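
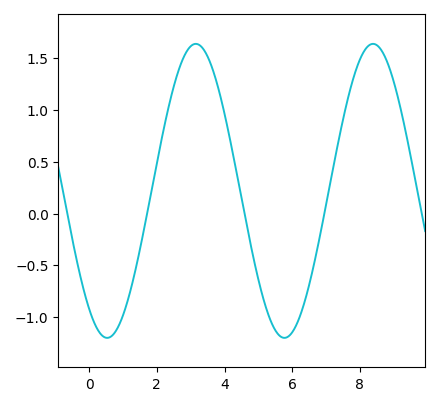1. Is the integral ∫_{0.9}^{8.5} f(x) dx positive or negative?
positive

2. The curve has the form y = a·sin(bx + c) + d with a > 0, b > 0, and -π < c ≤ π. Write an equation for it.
y = 1.42sin(1.2x - 2.21) + 0.22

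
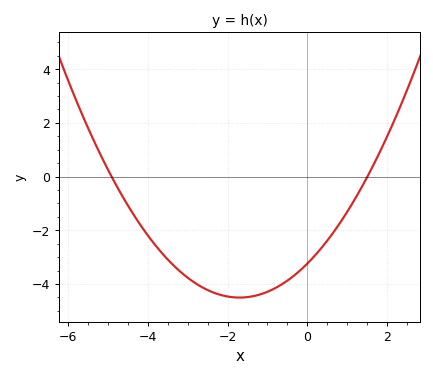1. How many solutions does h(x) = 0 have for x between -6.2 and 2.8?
2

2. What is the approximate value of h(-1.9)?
-4.4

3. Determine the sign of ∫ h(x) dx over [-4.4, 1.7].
negative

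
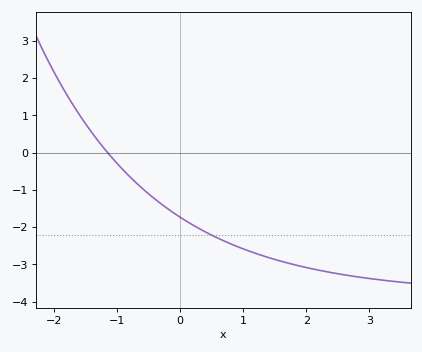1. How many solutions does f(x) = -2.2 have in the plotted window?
1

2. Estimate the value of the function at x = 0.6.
-2.3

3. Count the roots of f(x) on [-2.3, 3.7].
1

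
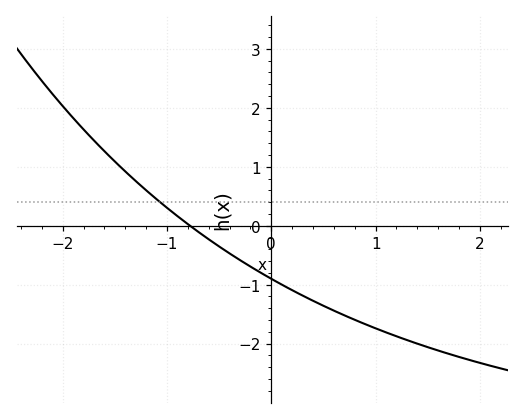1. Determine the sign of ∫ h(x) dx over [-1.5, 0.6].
negative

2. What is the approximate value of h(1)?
-1.74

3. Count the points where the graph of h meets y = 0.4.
1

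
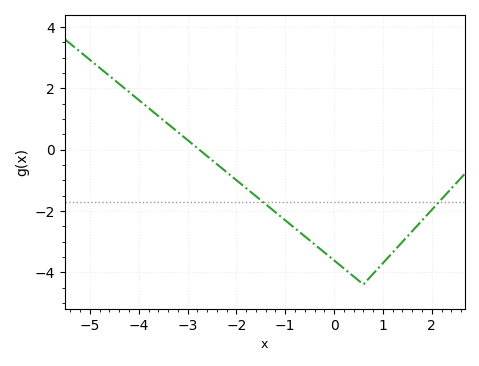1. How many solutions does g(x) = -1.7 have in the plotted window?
2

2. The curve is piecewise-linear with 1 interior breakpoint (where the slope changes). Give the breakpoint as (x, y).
(0.6, -4.4)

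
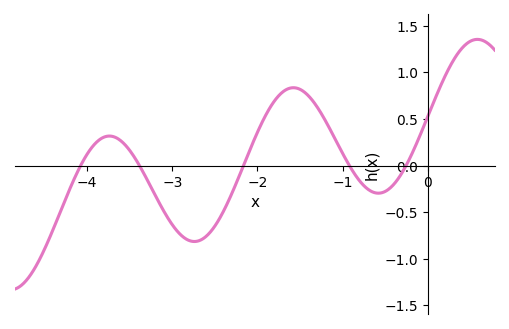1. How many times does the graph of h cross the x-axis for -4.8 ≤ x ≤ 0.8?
5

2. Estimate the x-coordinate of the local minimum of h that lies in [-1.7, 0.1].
-0.6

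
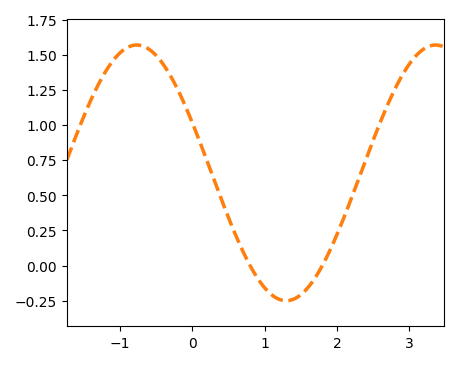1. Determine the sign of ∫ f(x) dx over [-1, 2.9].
positive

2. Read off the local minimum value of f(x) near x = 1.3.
-0.25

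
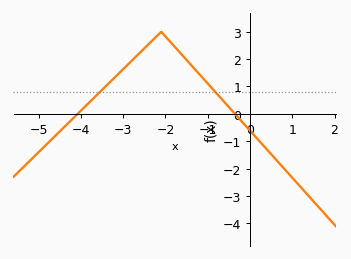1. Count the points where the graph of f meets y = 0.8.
2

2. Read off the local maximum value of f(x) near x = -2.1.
3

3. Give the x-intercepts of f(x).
-4.08, -0.356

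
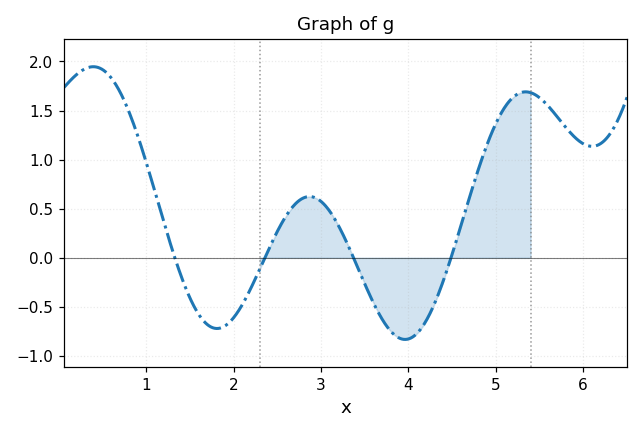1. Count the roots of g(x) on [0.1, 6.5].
4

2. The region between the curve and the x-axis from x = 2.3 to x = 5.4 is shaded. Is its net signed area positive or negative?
positive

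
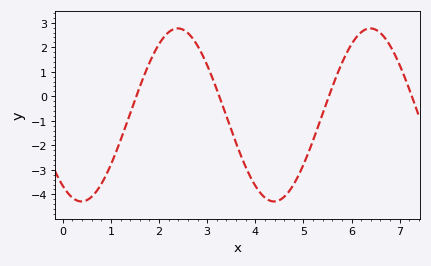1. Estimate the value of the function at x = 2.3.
2.7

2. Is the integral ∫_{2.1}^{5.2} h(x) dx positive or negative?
negative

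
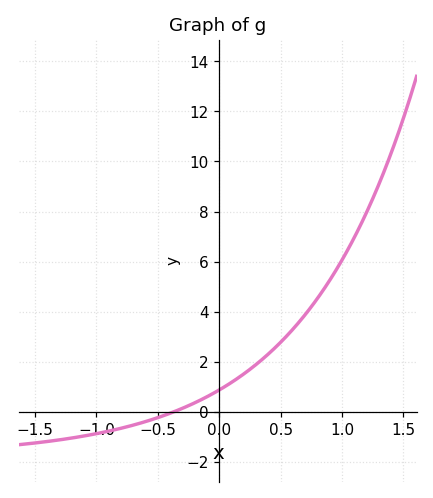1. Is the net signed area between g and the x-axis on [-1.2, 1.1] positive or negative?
positive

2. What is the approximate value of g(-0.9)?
-0.8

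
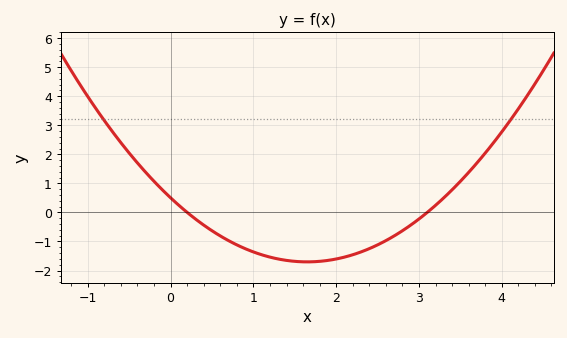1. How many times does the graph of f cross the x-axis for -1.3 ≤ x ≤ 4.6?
2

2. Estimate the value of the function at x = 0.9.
-1.25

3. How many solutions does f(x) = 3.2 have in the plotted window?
2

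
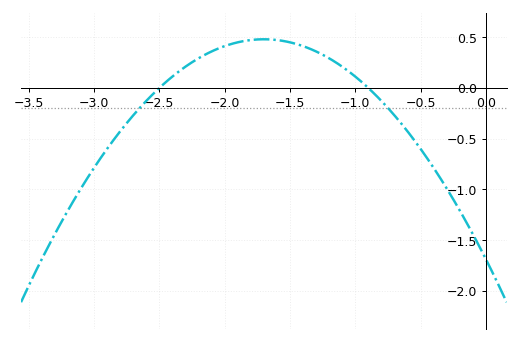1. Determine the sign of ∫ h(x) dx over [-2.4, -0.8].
positive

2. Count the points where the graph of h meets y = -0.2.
2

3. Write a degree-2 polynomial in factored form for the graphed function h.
y = -0.75(x + 2.5)(x + 0.9)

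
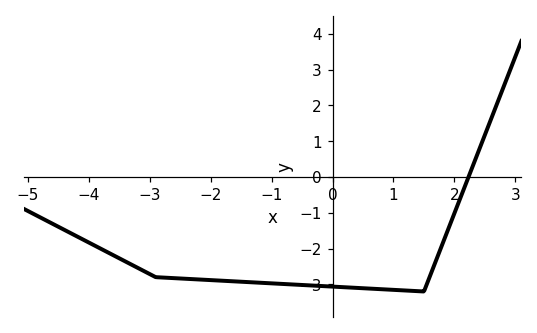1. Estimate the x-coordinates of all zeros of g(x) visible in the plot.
2.2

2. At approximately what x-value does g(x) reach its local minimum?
1.4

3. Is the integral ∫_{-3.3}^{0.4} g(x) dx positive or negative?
negative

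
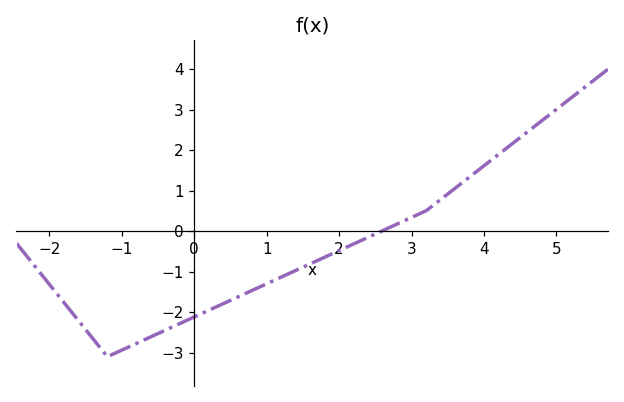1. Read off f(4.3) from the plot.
2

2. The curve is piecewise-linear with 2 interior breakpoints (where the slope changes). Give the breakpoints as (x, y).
(-1.2, -3.1); (3.2, 0.5)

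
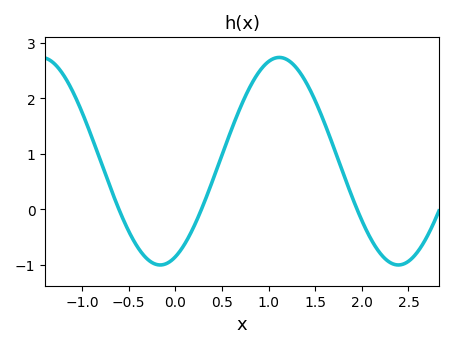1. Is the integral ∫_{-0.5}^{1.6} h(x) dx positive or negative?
positive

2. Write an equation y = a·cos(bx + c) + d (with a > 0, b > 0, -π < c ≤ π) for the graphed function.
y = 1.87cos(2.5x - 2.7) + 0.87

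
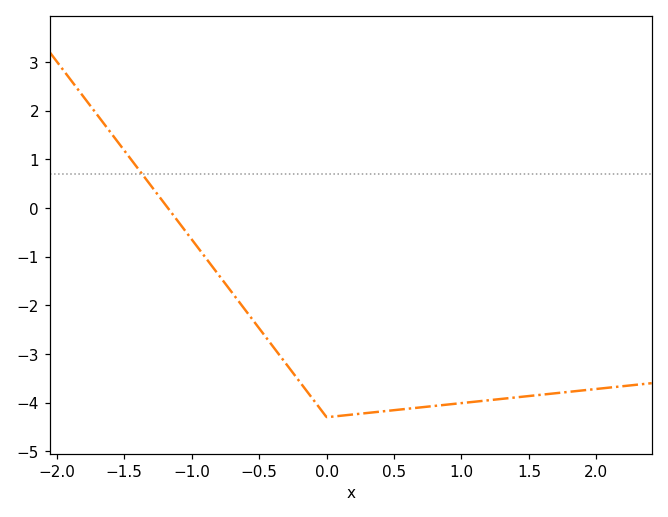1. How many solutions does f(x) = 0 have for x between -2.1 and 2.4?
1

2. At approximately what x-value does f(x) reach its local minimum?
-0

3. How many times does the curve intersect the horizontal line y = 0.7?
1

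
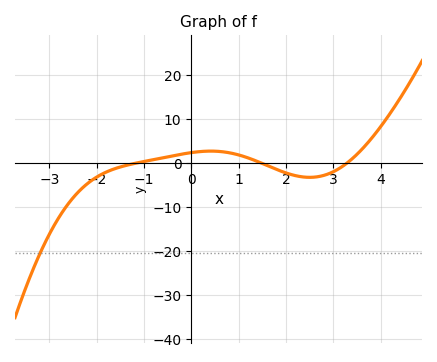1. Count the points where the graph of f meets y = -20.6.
1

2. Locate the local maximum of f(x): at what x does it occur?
0.4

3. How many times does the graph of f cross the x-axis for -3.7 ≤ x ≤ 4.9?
3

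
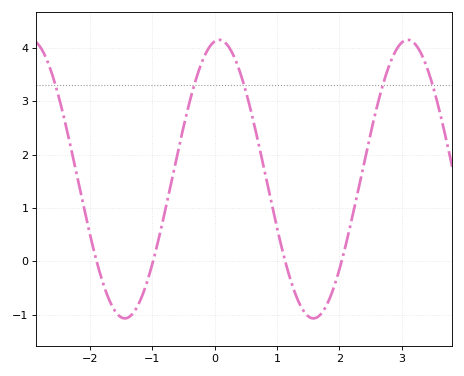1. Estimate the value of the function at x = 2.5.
2.4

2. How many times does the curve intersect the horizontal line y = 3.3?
5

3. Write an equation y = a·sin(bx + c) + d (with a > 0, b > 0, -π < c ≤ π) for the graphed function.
y = 2.61sin(2.1x + 1.4) + 1.54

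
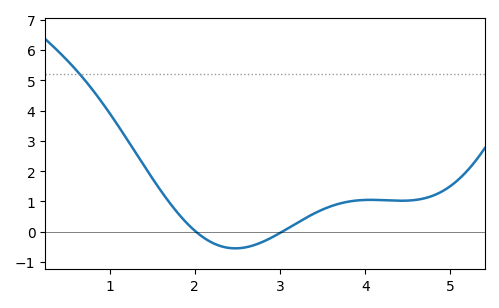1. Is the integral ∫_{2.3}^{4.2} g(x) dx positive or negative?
positive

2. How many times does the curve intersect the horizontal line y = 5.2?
1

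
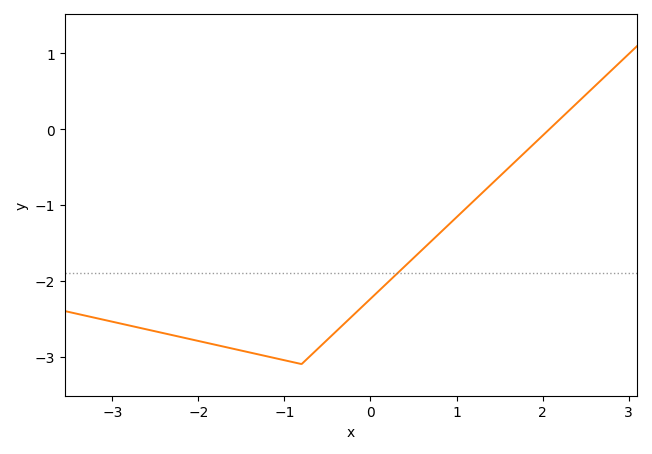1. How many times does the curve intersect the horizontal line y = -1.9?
1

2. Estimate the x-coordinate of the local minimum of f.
-0.801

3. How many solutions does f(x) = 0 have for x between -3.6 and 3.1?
1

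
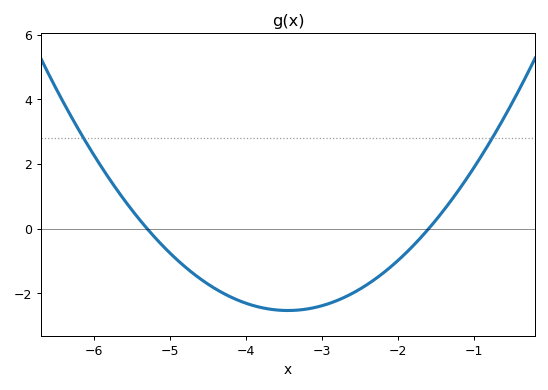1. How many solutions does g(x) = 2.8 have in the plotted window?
2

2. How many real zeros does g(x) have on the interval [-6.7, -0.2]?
2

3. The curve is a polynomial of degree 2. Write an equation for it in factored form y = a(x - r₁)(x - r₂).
y = 0.74(x + 5.3)(x + 1.6)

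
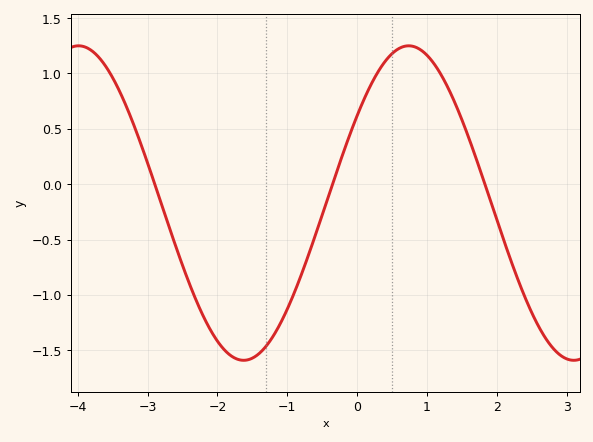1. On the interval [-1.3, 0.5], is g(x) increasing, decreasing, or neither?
increasing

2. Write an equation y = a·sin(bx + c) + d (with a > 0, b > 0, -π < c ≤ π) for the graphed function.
y = 1.42sin(1.33x + 0.59) - 0.17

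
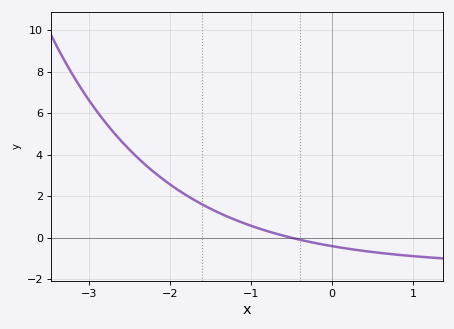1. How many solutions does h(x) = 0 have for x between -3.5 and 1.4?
1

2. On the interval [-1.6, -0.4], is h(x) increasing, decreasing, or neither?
decreasing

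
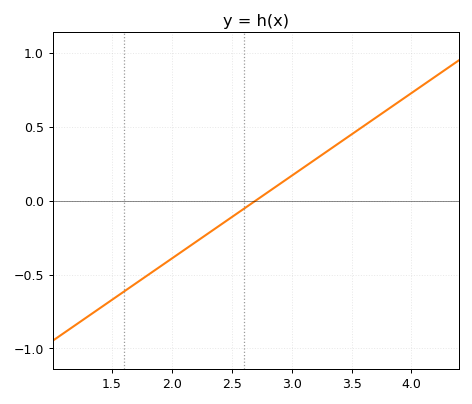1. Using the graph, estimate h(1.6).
-0.616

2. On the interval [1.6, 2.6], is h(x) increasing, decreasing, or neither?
increasing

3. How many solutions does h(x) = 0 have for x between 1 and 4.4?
1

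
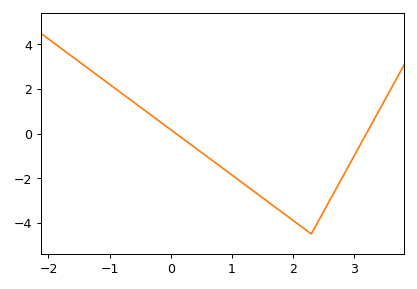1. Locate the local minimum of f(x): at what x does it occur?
2.3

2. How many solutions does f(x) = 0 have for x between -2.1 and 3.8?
2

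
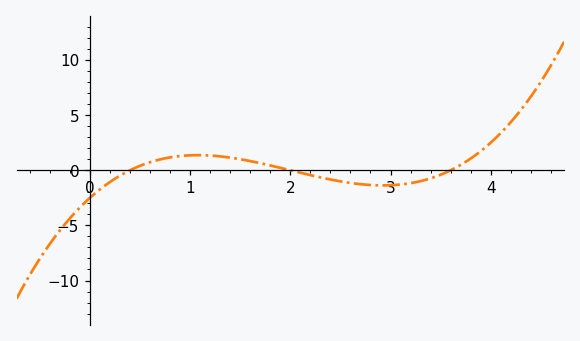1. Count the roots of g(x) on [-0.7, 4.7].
3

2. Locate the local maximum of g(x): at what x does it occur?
1.08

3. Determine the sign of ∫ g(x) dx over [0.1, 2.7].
positive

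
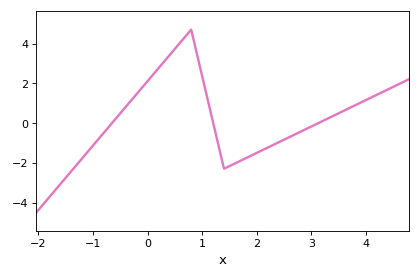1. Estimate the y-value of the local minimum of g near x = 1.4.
-2.3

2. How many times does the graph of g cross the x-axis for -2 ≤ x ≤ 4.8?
3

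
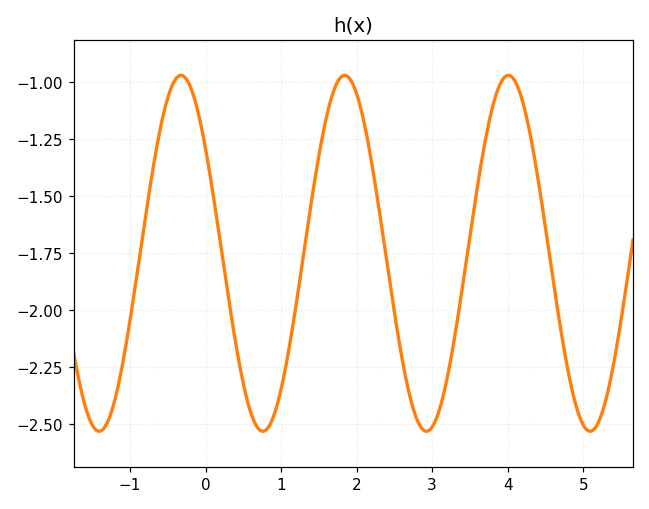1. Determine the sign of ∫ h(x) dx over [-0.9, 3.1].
negative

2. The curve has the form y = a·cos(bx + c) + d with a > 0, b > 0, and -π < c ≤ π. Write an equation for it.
y = 0.78cos(2.9x + 0.942) - 1.75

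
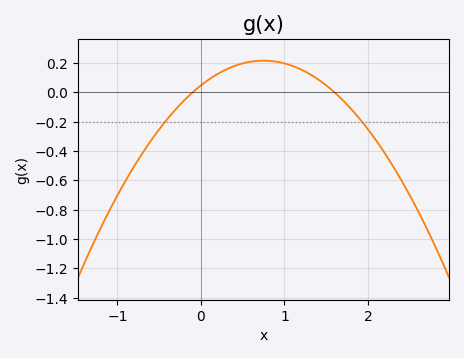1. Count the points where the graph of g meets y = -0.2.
2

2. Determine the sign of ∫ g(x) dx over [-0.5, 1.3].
positive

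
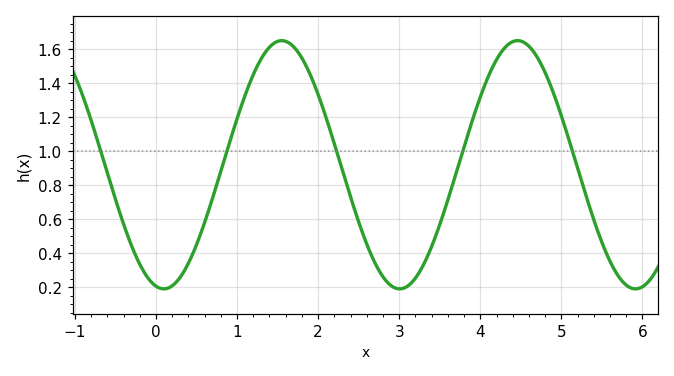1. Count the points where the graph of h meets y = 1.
5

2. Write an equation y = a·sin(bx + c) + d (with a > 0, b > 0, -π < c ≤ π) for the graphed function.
y = 0.73sin(2.2x - 1.8) + 0.92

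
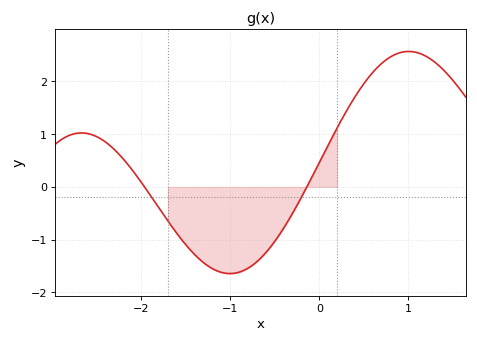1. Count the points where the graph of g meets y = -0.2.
2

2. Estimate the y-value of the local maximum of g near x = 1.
2.6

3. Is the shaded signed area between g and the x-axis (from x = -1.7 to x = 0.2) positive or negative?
negative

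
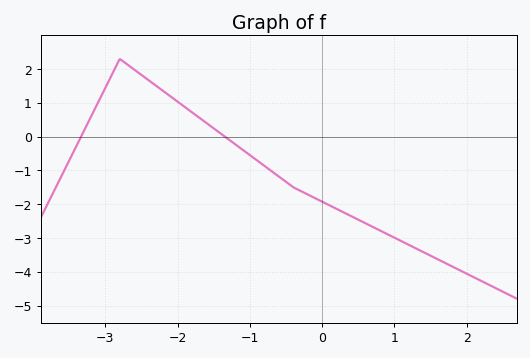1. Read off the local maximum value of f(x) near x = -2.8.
2.3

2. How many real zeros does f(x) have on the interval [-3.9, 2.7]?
2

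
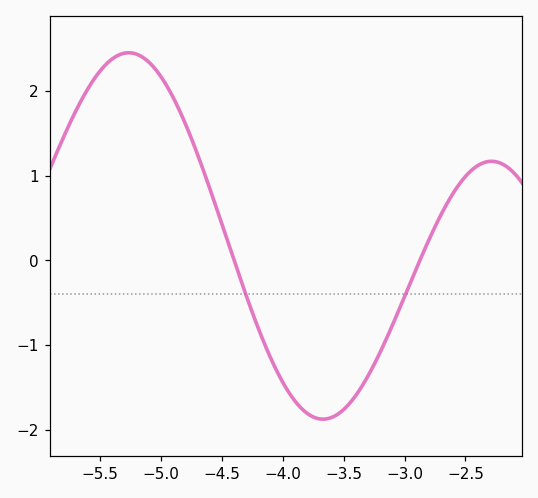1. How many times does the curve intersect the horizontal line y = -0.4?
2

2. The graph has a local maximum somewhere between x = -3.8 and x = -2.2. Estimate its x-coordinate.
-2.29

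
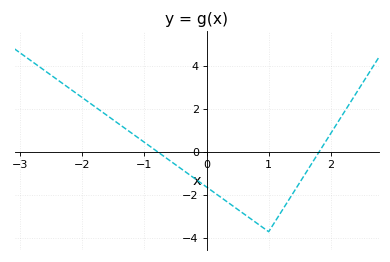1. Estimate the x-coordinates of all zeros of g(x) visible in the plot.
-0.781, 1.81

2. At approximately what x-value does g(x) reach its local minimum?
0.998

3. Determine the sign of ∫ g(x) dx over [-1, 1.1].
negative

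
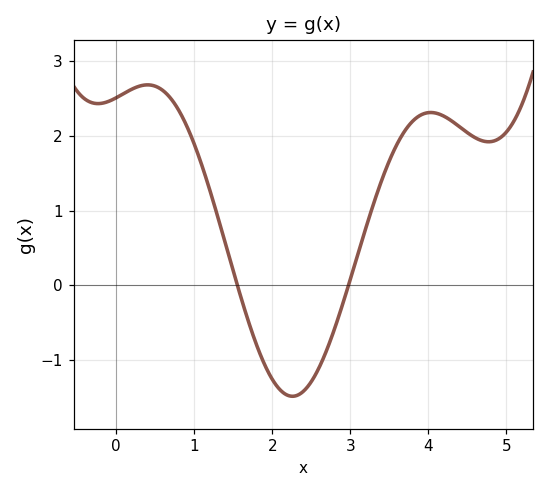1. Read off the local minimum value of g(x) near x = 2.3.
-1.5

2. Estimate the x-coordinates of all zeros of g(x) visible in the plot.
1.6, 3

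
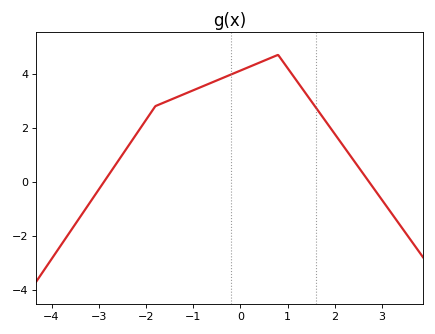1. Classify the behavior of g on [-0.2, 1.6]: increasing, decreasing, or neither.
neither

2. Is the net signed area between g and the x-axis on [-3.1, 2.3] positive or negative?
positive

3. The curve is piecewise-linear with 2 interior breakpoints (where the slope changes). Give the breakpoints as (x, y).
(-1.8, 2.8); (0.8, 4.7)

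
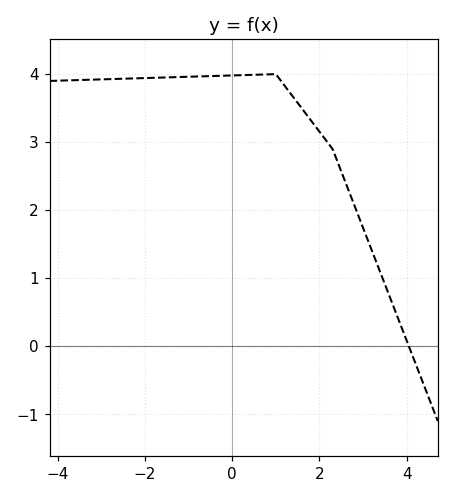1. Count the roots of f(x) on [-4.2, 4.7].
1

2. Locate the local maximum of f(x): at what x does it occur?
1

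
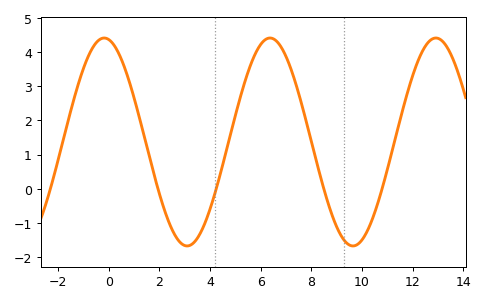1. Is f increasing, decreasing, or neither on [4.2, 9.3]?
neither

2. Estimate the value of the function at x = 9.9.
-1.6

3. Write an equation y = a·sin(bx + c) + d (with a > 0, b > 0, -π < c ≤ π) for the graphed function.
y = 3.04sin(0.96x + 1.7) + 1.37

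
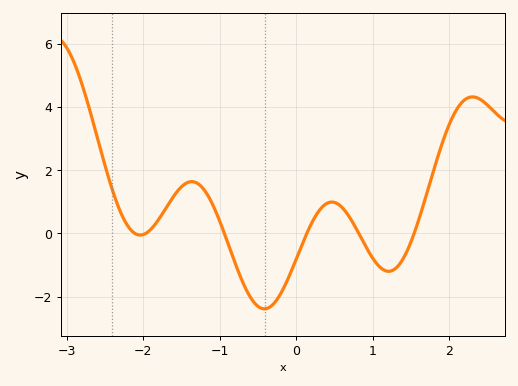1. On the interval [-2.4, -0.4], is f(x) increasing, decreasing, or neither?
neither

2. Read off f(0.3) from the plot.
0.717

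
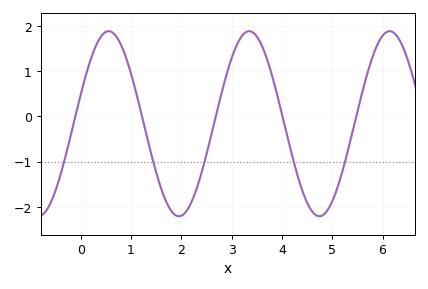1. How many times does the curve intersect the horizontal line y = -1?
5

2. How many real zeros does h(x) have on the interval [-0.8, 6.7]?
5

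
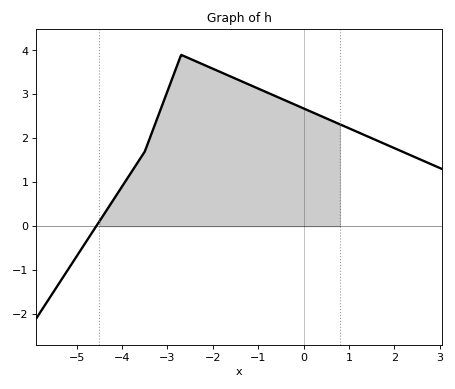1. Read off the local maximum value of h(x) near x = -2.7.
3.9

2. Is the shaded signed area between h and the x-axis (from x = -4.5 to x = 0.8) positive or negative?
positive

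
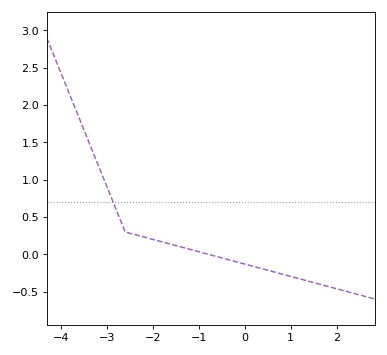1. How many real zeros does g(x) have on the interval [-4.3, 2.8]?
1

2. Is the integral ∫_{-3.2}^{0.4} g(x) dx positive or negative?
positive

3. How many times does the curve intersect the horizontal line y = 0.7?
1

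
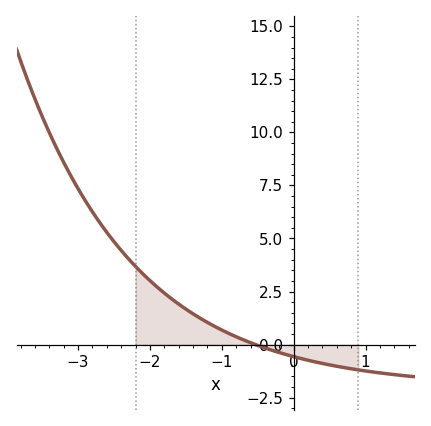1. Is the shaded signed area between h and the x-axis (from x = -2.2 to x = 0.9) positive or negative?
positive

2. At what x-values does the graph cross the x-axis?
-0.532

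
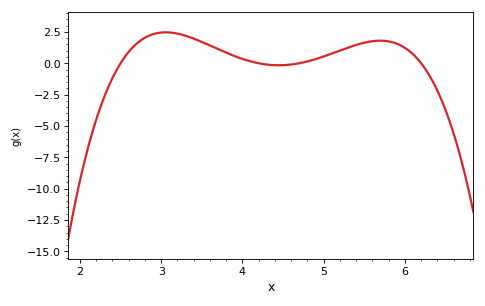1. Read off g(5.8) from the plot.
1.8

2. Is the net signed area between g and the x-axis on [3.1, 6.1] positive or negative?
positive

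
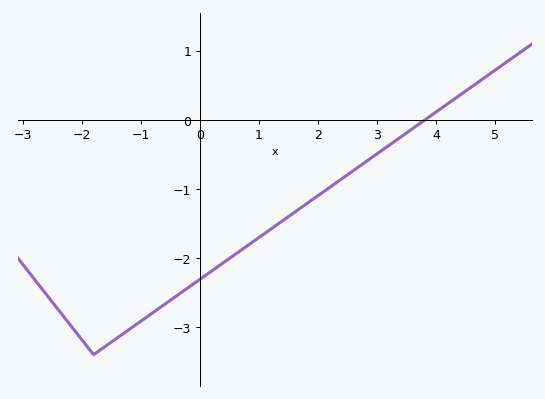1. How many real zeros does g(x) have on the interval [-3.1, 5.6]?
1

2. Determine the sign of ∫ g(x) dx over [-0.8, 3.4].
negative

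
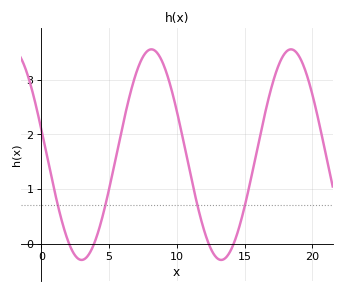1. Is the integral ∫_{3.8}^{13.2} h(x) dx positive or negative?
positive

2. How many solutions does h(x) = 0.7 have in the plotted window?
4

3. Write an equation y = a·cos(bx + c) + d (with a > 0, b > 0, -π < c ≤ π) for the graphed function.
y = 1.93cos(0.61x + 1.33) + 1.63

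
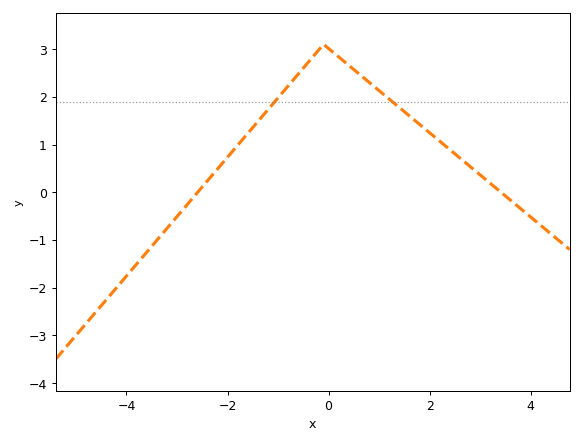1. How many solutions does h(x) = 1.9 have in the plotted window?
2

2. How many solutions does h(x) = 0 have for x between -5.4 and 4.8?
2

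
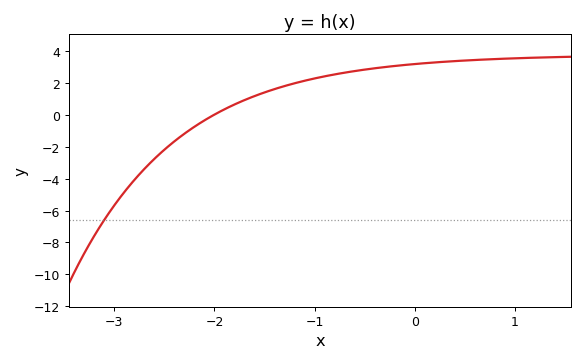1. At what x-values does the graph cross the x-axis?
-2.01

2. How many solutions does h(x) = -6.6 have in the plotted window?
1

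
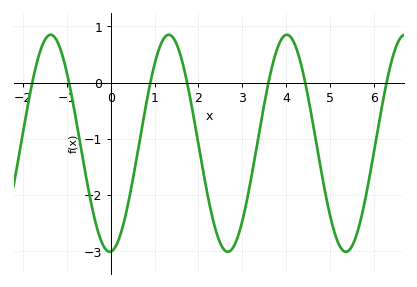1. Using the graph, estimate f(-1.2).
0.693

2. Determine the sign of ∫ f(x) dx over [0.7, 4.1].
negative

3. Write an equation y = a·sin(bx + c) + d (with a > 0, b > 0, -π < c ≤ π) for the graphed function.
y = 1.93sin(2.33x - 1.51) - 1.08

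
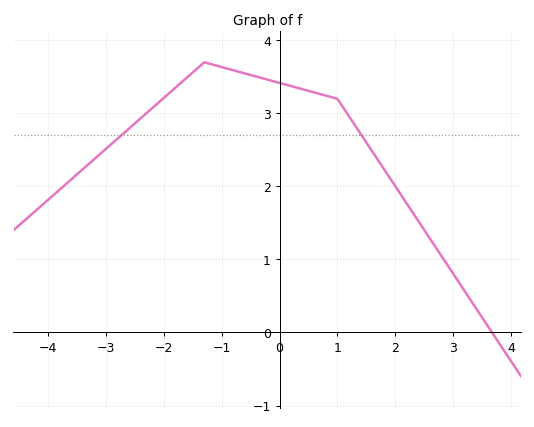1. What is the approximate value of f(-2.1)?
3.14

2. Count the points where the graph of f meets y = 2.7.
2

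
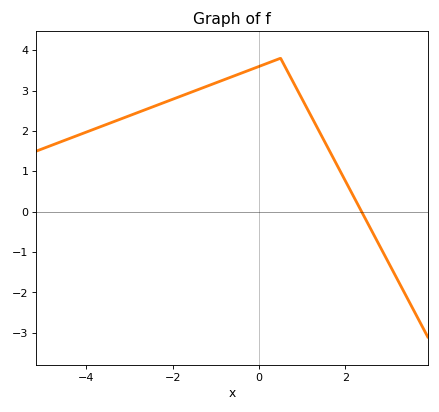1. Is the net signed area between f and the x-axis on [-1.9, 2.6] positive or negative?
positive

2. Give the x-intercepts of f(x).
2.38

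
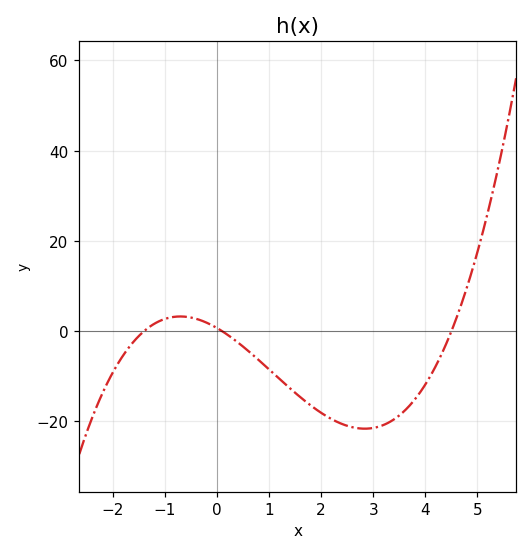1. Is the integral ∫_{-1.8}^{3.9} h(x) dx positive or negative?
negative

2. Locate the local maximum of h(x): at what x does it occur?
-0.8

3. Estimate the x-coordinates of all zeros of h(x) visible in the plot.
-1.4, 0.2, 4.6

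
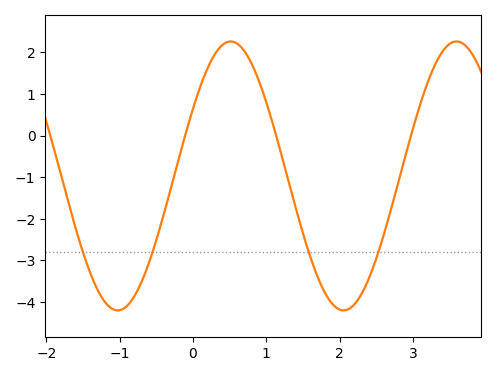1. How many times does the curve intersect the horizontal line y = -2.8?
4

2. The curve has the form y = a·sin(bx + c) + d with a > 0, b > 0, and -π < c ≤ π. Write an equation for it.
y = 3.23sin(2x + 0.52) - 0.97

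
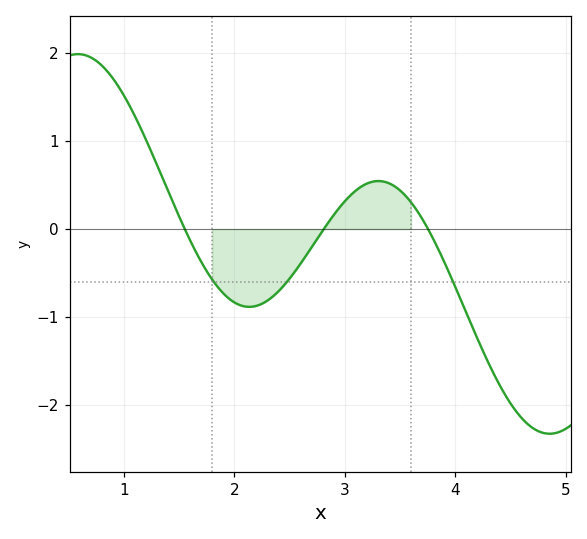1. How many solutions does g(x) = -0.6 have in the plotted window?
3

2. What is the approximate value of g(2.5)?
-0.6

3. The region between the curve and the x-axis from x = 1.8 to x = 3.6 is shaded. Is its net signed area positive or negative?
negative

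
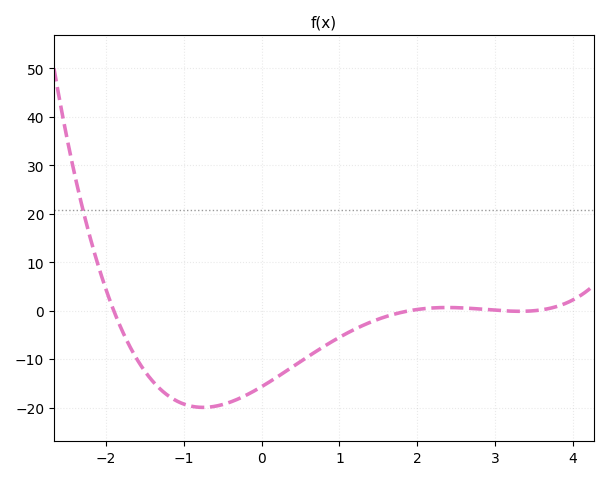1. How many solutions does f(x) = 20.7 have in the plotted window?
1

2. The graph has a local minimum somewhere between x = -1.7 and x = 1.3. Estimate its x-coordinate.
-0.754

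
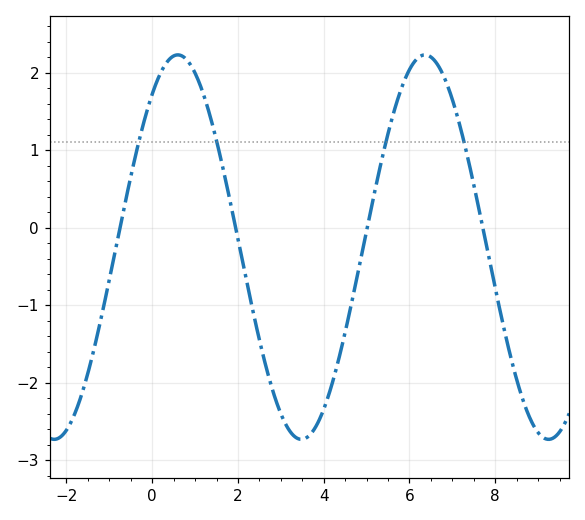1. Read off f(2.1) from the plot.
-0.417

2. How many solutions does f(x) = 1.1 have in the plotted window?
4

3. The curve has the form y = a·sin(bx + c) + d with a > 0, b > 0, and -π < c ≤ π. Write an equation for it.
y = 2.48sin(1.09x + 0.92) - 0.25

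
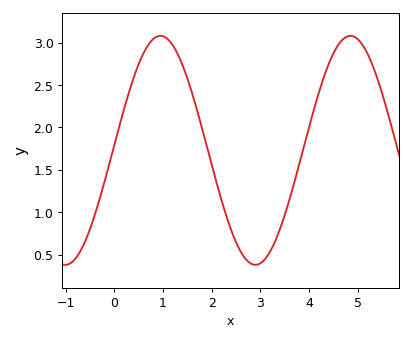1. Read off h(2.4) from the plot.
0.8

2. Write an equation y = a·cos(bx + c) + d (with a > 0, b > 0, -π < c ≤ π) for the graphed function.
y = 1.35cos(1.6x - 1.5) + 1.73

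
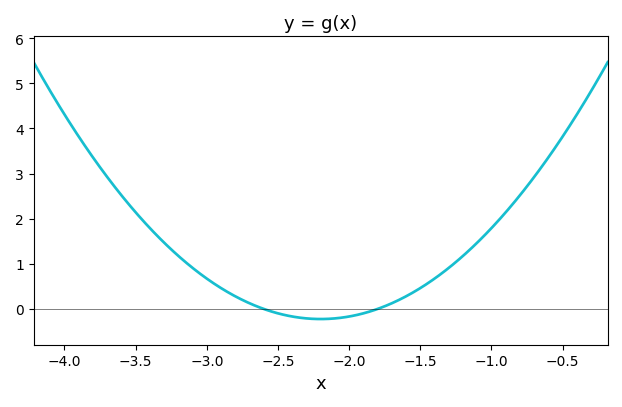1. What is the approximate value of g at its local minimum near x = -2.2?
-0.224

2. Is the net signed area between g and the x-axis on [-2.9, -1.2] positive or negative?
positive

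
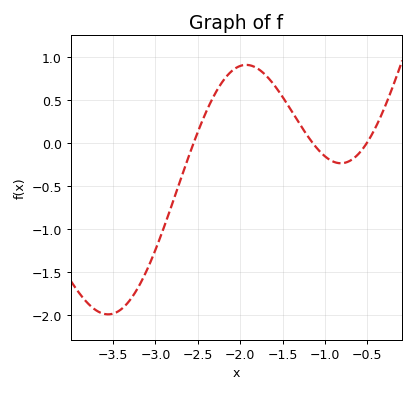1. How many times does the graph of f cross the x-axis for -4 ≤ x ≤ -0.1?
3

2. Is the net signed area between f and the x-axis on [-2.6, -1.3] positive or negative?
positive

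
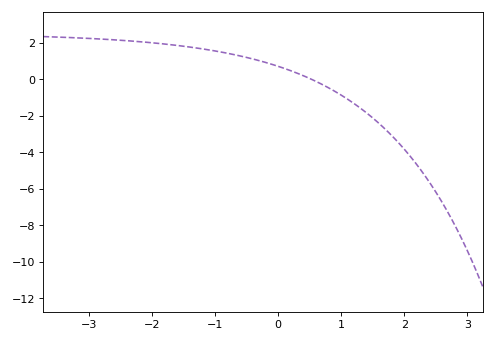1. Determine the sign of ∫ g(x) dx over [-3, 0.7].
positive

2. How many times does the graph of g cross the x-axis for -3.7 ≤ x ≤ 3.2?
1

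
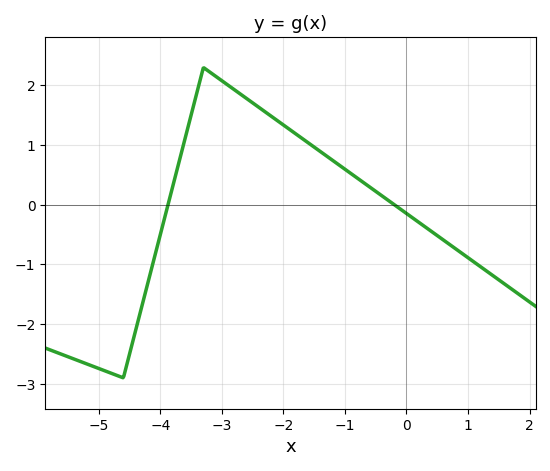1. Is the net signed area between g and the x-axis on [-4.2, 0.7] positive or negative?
positive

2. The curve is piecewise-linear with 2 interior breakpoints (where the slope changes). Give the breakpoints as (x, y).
(-4.6, -2.9); (-3.3, 2.3)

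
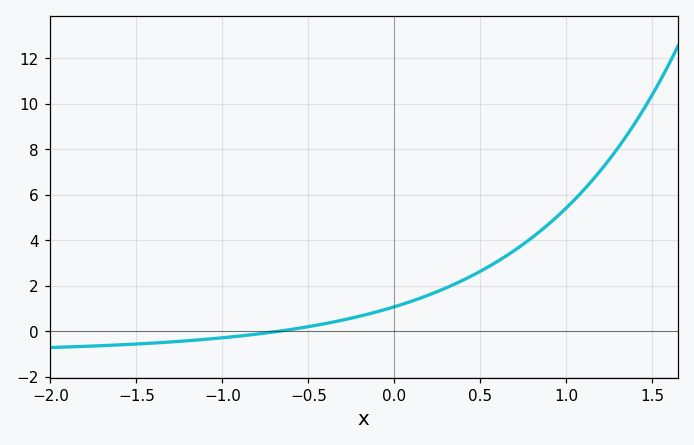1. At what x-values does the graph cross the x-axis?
-0.65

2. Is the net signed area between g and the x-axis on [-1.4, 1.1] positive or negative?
positive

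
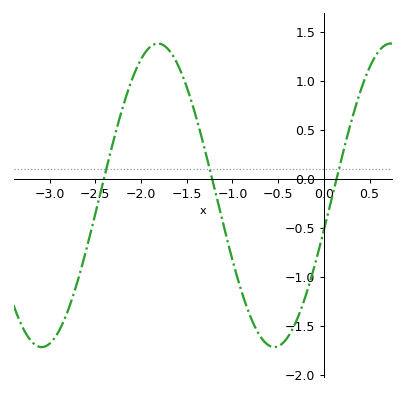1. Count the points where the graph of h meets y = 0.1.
3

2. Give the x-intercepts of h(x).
-2.41, -1.22, 0.138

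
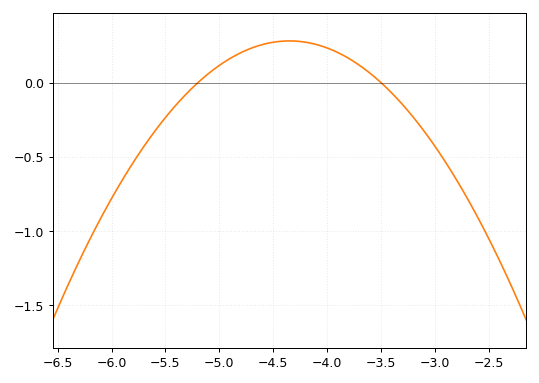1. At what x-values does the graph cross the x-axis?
-5.2, -3.5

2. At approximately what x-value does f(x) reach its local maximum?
-4.35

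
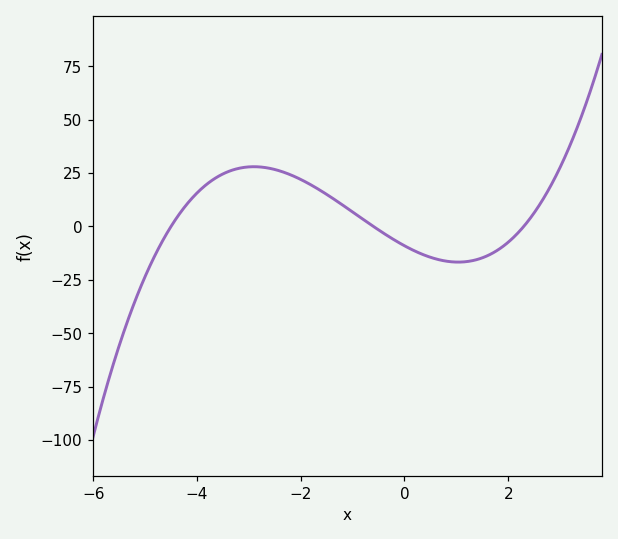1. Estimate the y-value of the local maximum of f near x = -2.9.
30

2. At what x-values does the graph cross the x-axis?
-4.4, -0.6, 2.2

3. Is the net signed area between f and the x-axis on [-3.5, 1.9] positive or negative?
positive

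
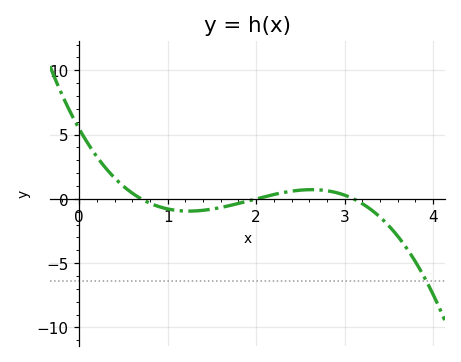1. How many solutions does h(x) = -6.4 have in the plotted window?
1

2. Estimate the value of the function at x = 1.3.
-0.945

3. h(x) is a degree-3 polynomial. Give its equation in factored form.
y = -1.25(x - 0.7)(x - 2)(x - 3.1)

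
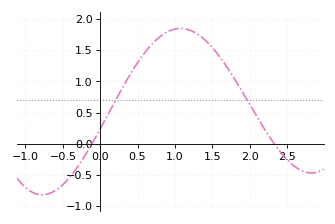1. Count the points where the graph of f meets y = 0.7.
2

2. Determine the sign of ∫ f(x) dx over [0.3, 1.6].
positive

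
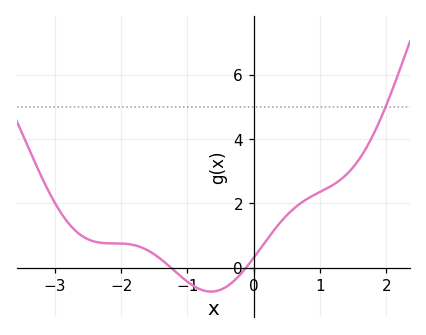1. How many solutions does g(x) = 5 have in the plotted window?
1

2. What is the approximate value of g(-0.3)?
-0.4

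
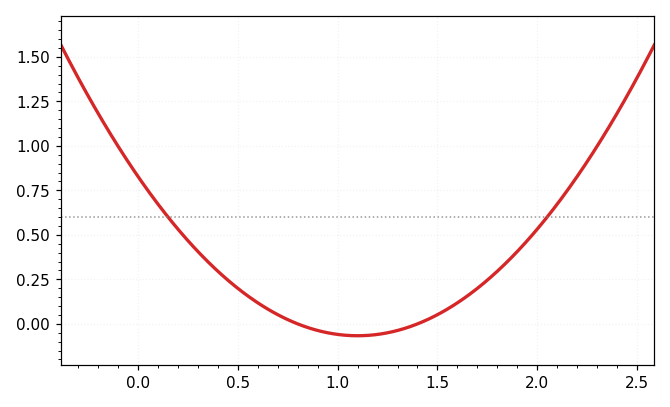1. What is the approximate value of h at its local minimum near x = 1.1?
-0.067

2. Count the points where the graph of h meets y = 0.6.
2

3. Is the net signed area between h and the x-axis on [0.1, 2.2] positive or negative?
positive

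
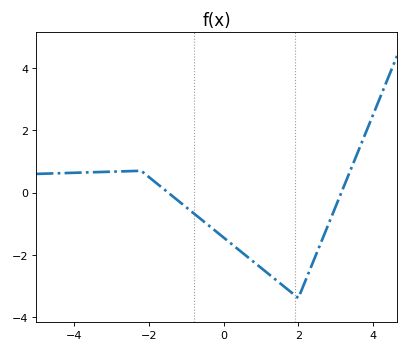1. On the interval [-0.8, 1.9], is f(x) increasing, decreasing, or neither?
decreasing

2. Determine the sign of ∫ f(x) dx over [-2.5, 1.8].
negative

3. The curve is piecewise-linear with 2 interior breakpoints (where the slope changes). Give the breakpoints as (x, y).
(-2.2, 0.7); (2, -3.4)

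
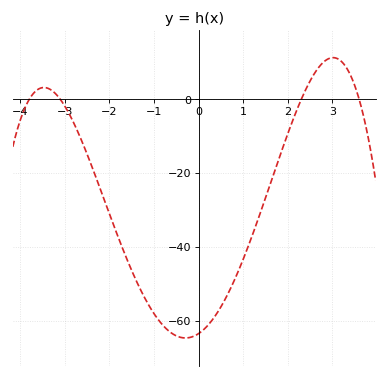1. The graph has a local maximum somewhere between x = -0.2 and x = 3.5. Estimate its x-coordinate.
3.02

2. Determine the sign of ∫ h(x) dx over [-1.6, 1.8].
negative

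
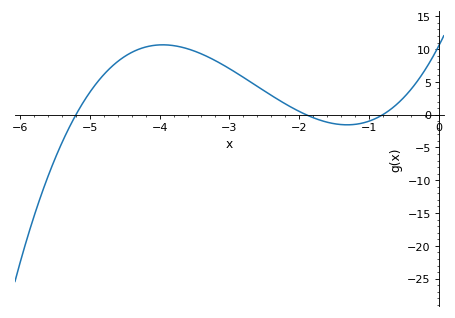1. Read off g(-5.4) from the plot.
-4.5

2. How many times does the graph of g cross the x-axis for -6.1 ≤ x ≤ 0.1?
3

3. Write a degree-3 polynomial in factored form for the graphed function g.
y = 1.32(x + 5.2)(x + 1.9)(x + 0.8)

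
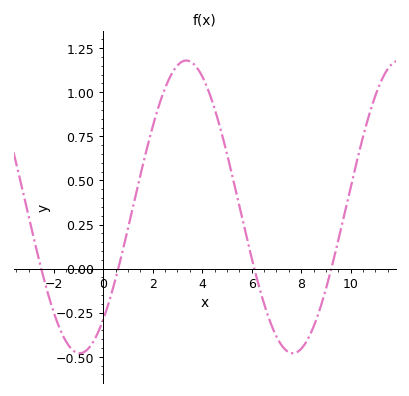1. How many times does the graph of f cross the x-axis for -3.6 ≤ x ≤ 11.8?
4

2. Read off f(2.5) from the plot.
1.02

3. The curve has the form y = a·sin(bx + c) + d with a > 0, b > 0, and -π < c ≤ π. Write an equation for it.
y = 0.83sin(0.73x - 0.88) + 0.35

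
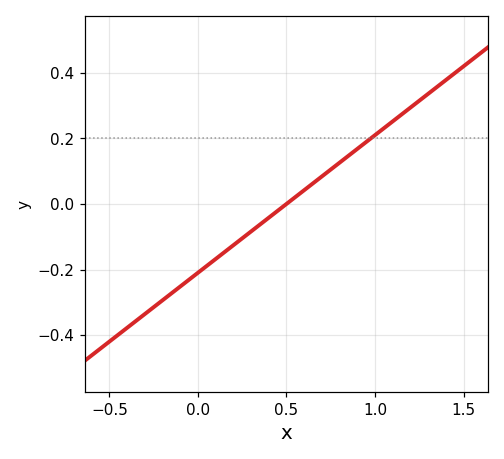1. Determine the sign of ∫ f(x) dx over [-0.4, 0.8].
negative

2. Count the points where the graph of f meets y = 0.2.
1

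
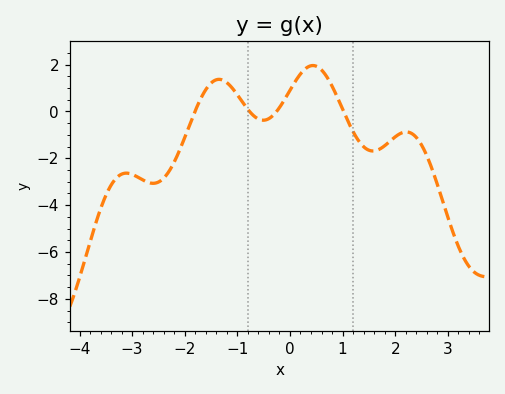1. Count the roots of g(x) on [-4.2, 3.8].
4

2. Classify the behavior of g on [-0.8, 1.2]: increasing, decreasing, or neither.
neither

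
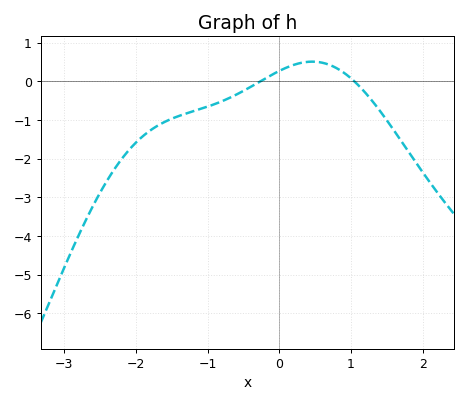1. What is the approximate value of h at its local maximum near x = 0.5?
0.5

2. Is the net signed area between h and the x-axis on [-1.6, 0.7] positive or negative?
negative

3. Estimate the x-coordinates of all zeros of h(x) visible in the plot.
-0.3, 1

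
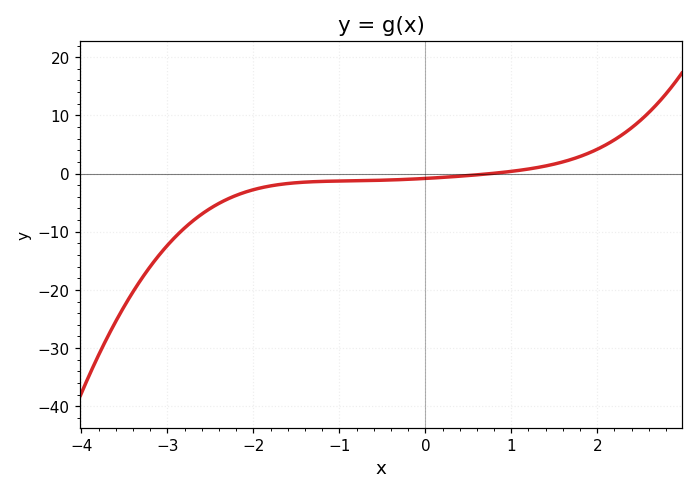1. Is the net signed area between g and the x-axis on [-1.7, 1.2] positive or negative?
negative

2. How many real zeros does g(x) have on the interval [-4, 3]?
1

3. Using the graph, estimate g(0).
-1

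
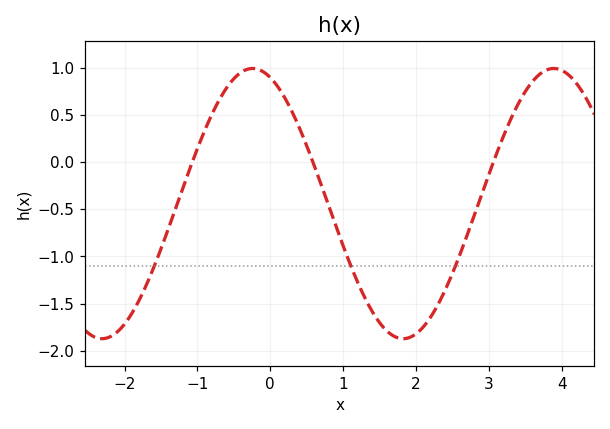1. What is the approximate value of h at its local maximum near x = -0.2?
1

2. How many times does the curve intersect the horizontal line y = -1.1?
3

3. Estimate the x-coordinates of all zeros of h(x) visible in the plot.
-1.1, 0.6, 3.1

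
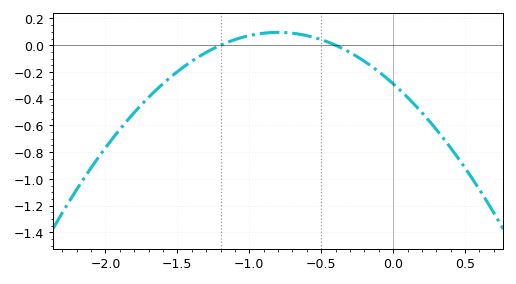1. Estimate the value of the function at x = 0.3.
-0.63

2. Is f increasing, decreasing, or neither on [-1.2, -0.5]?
neither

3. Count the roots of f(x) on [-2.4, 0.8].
2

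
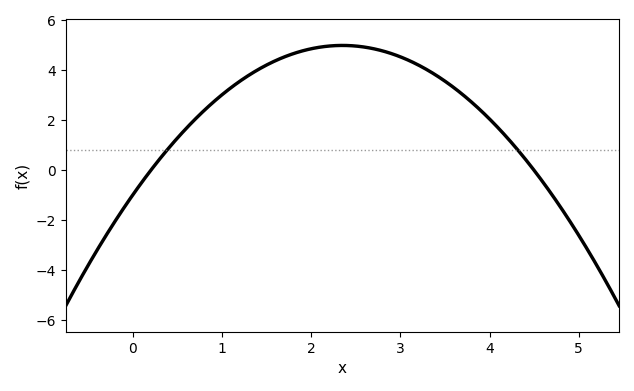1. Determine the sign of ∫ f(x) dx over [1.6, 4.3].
positive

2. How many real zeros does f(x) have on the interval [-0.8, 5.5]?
2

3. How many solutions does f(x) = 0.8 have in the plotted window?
2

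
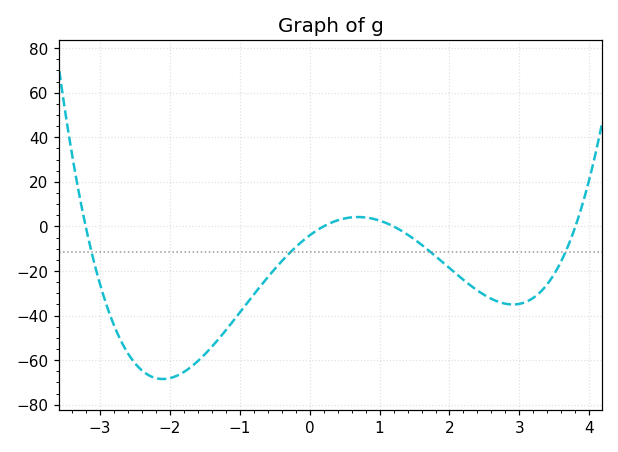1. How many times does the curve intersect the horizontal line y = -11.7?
4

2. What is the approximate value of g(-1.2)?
-46.7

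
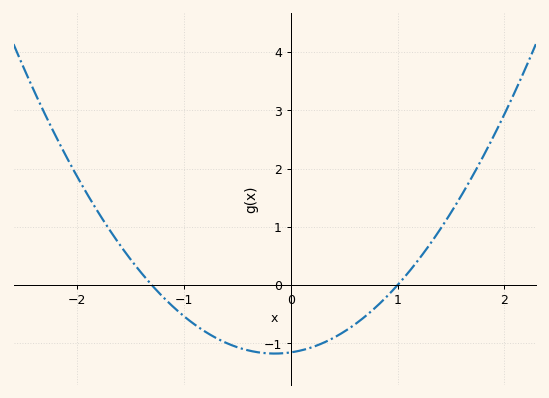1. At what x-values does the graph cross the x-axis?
-1.3, 1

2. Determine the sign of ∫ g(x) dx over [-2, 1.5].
negative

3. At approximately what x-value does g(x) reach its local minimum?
-0.15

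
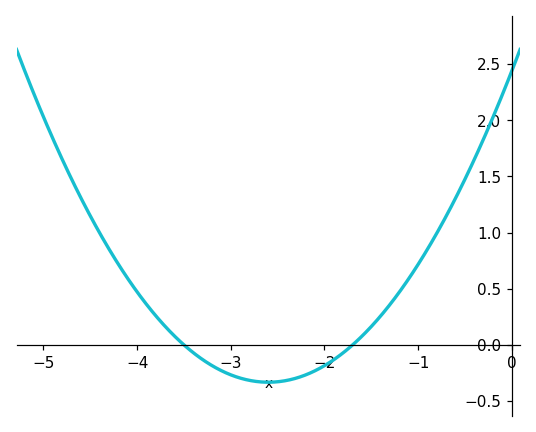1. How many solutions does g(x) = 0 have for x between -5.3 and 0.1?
2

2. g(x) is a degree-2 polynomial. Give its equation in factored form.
y = 0.41(x + 3.5)(x + 1.7)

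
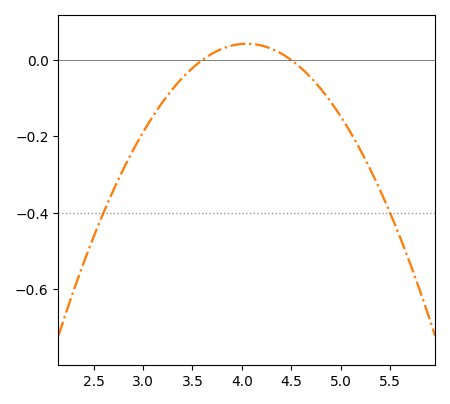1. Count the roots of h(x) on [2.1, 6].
2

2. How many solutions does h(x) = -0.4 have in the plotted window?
2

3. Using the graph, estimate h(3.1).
-0.147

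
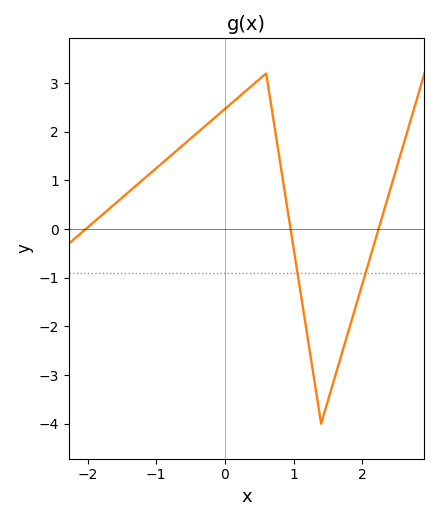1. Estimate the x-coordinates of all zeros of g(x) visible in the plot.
-2.03, 0.956, 2.24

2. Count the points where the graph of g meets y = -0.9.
2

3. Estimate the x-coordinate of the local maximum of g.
0.598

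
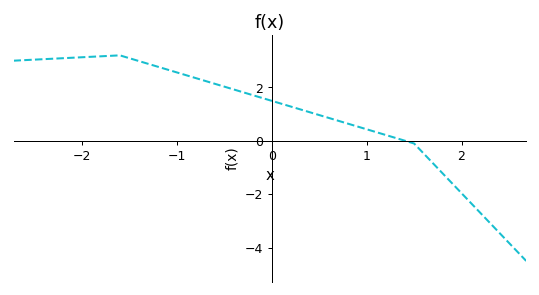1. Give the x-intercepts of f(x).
1.41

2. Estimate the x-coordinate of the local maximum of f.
-1.6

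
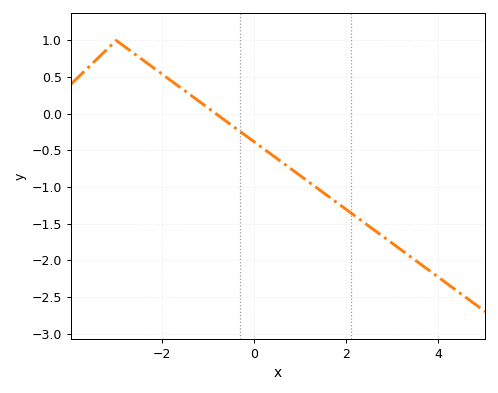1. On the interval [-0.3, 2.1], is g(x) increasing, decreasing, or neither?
decreasing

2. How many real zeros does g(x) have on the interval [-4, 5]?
1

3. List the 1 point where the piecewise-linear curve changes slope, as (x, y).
(-3, 1)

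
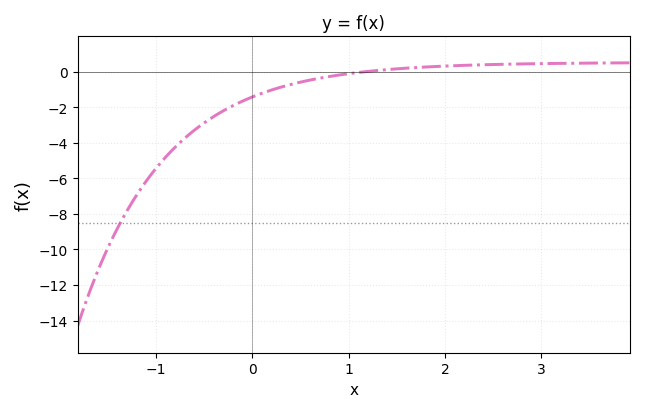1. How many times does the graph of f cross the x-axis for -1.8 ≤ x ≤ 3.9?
1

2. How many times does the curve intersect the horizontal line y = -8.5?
1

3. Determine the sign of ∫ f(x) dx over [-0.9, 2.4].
negative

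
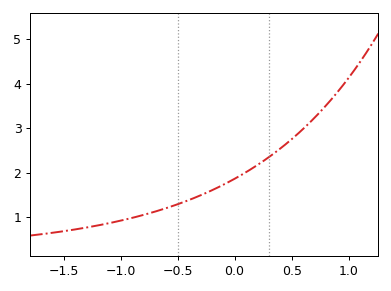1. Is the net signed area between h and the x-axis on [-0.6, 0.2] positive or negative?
positive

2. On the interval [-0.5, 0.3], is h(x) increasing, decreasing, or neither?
increasing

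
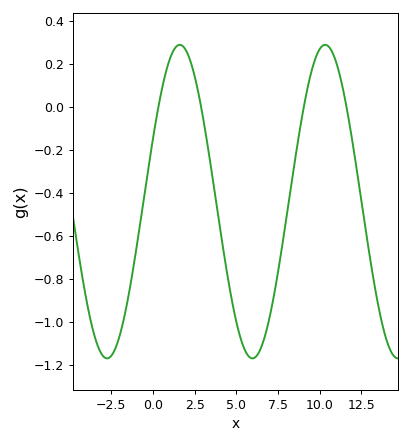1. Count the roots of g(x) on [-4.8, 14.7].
4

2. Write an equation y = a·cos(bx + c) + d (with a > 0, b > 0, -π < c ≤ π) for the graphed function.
y = 0.73cos(0.72x - 1.2) - 0.44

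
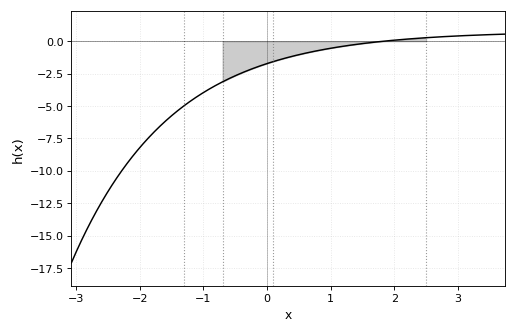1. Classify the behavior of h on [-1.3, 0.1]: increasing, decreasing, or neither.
increasing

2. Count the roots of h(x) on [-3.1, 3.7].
1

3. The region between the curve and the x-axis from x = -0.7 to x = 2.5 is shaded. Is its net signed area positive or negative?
negative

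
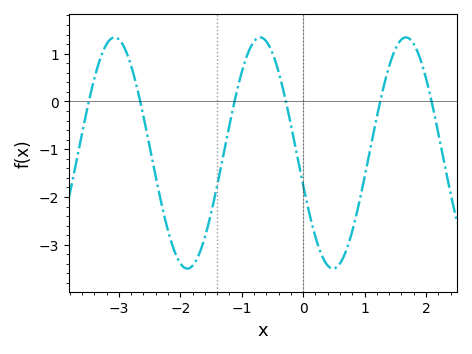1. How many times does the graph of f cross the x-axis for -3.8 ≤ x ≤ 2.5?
6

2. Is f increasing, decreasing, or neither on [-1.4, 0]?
neither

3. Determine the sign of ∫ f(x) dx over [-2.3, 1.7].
negative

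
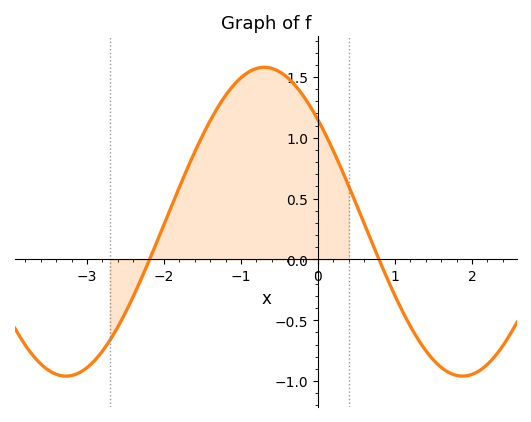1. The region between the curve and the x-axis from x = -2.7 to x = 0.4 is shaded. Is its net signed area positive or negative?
positive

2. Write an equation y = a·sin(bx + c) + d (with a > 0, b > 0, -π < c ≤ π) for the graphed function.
y = 1.27sin(1.22x + 2.42) + 0.31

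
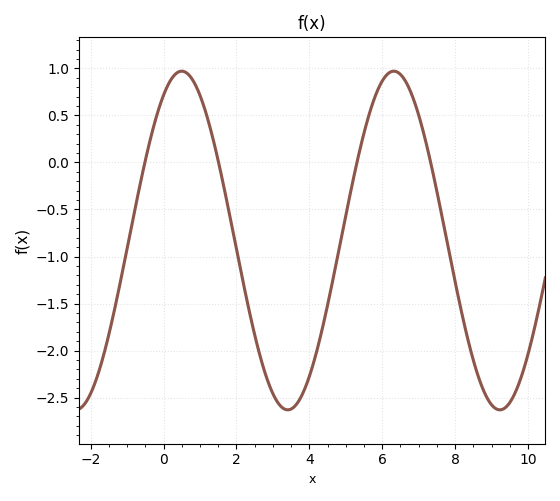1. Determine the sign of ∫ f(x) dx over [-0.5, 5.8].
negative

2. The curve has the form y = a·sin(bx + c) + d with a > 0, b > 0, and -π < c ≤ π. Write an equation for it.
y = 1.8sin(1.08x + 1.03) - 0.83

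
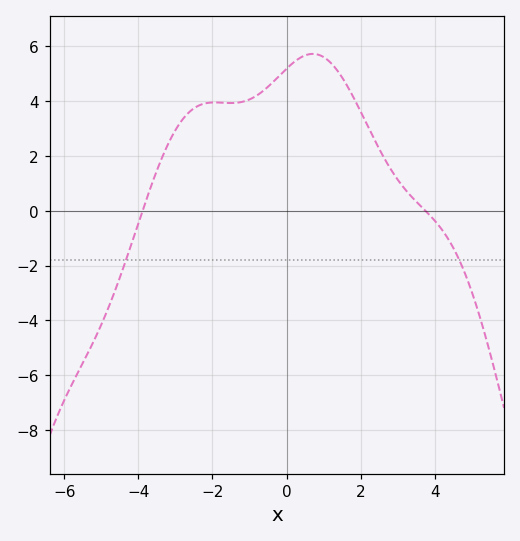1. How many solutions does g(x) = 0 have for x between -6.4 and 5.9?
2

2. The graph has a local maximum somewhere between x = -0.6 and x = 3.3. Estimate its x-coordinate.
0.708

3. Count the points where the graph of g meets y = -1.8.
2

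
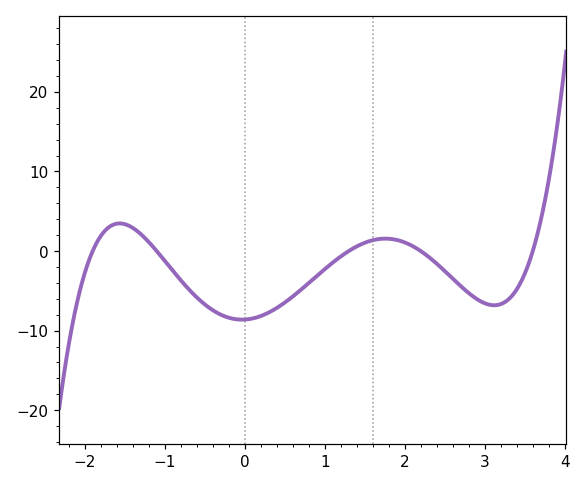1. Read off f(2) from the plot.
1.08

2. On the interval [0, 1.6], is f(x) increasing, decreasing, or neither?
increasing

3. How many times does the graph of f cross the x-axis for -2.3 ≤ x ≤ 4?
5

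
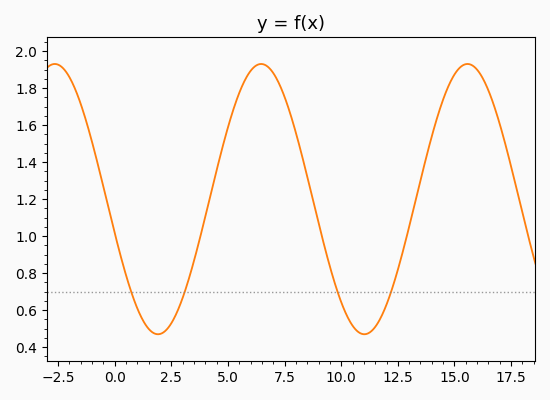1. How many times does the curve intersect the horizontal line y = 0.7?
4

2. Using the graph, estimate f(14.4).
1.7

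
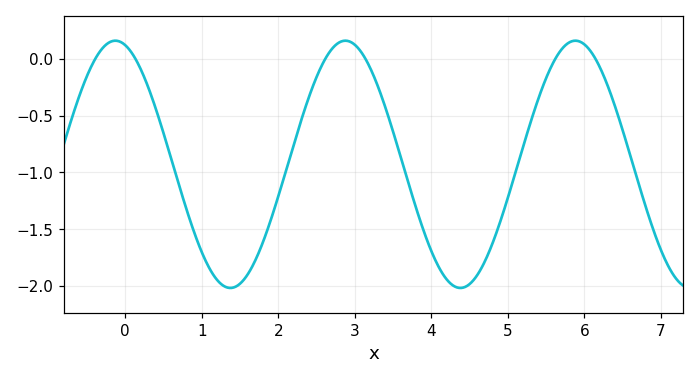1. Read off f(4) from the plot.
-1.69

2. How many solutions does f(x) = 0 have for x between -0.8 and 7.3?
6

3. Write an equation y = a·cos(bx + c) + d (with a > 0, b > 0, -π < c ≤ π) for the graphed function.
y = 1.09cos(2.09x + 0.27) - 0.93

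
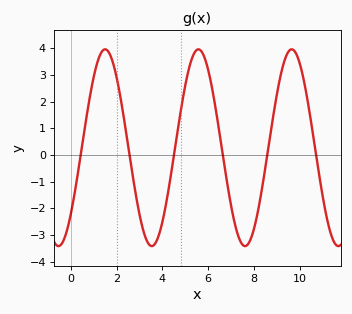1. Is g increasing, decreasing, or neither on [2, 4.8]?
neither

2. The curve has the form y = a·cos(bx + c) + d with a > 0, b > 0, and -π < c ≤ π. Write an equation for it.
y = 3.69cos(1.5x - 2.3) + 0.27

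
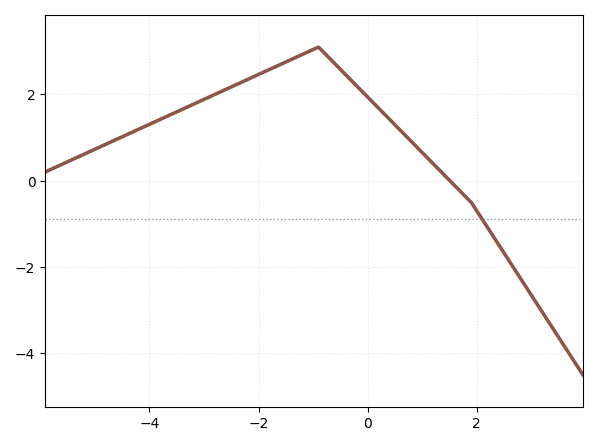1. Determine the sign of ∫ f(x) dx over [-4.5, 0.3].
positive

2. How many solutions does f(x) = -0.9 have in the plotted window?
1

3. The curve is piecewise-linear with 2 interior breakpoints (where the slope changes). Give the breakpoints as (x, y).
(-0.9, 3.1); (1.9, -0.5)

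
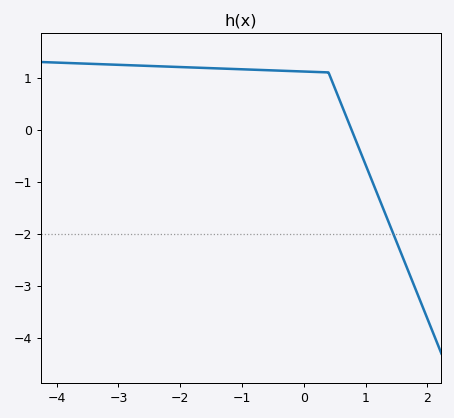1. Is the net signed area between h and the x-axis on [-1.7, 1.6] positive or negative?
positive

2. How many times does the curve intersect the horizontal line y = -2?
1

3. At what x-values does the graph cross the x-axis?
0.8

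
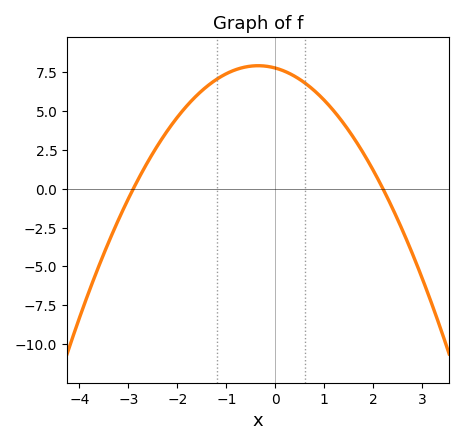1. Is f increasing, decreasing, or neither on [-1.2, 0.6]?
neither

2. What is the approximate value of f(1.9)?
2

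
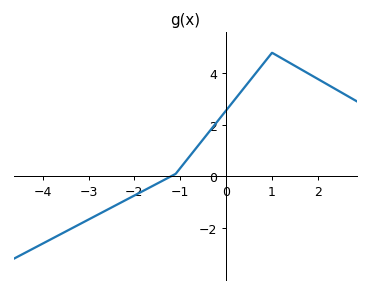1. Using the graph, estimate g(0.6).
3.9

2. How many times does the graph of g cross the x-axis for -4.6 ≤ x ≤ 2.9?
1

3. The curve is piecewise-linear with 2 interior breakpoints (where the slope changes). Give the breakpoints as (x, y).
(-1.1, 0.1); (1, 4.8)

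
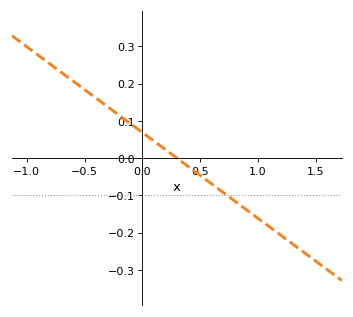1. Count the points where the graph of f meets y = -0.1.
1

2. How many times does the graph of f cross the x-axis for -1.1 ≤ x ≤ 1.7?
1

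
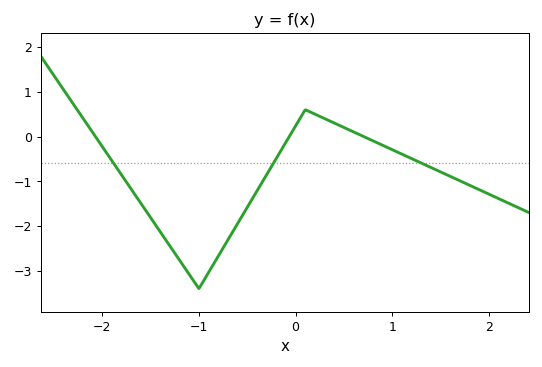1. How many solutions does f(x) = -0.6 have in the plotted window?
3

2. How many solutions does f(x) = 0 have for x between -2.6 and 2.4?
3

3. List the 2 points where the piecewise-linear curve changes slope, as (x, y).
(-1, -3.4); (0.1, 0.6)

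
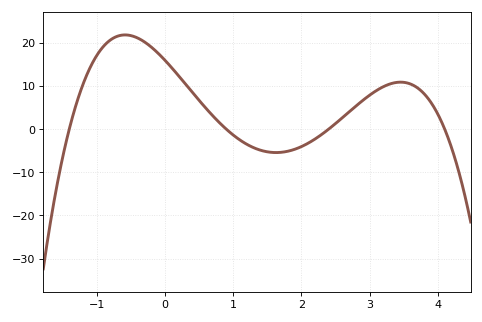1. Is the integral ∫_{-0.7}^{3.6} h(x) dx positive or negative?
positive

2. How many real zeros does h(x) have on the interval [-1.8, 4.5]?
4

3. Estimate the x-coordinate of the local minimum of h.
1.63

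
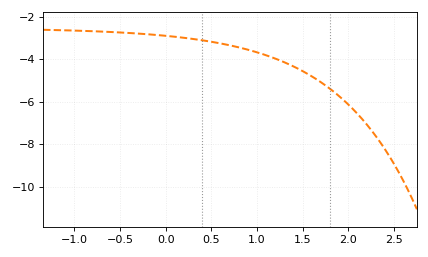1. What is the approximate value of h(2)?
-6.13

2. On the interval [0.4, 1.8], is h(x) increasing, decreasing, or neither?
decreasing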